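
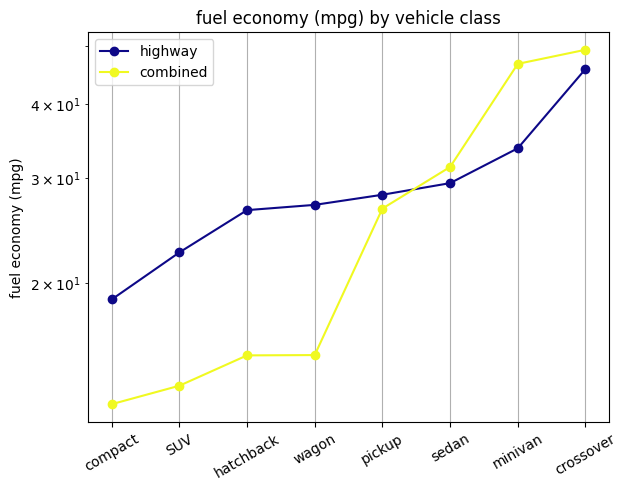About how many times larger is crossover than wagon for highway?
≈ 1.8×

crossover ≈ 45, wagon ≈ 25; 45/25 ≈ 1.8.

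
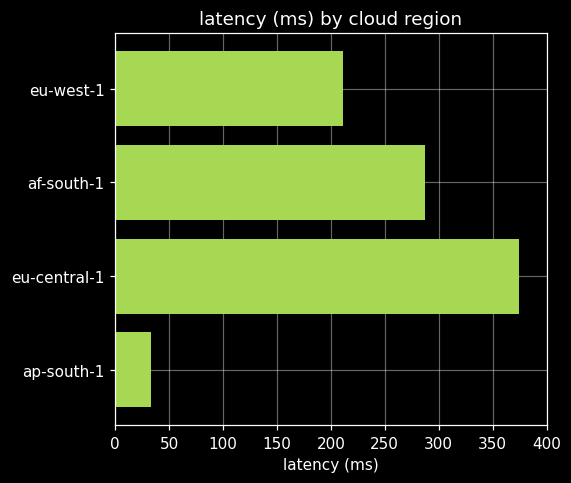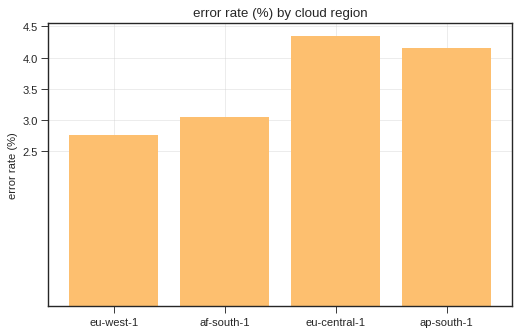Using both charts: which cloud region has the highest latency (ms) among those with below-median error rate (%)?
af-south-1

Chart 2 median error rate (%) ≈ 3.5; below-median cloud regions: eu-west-1, af-south-1. Among those, af-south-1 has the highest latency (ms) (≈ 300).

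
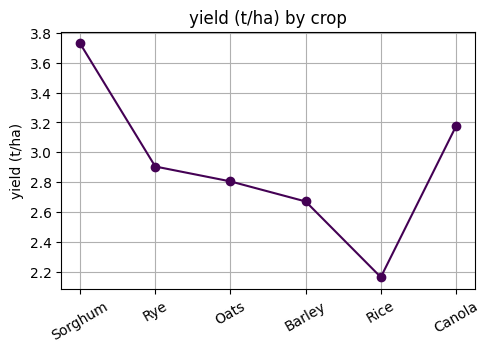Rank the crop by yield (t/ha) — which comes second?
Top 3: Sorghum ≈ 3.8, Canola ≈ 3.2, Rye ≈ 3.0.

Canola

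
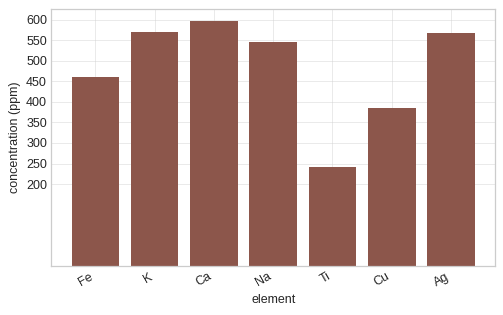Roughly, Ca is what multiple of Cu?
≈ 1.5×

Ca ≈ 600, Cu ≈ 400; 600/400 ≈ 1.5.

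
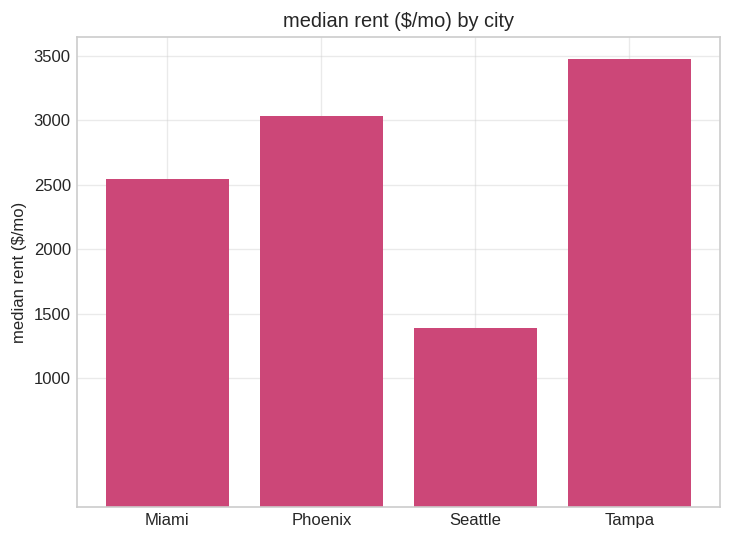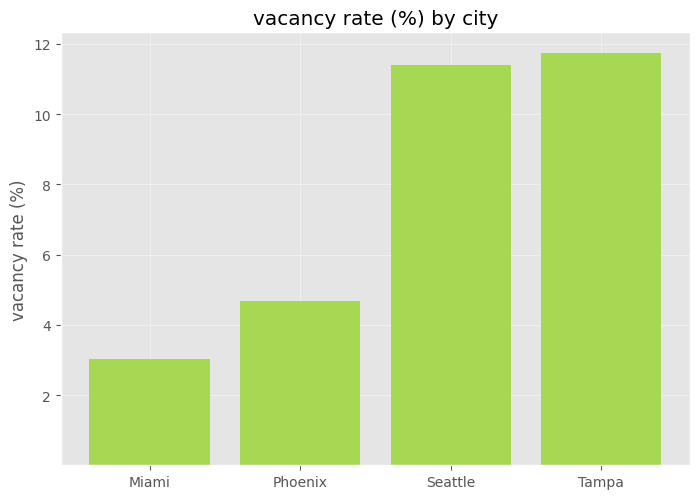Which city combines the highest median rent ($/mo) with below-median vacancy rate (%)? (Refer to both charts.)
Phoenix

Chart 2 median vacancy rate (%) ≈ 8; below-median cities: Miami, Phoenix. Among those, Phoenix has the highest median rent ($/mo) (≈ 3000).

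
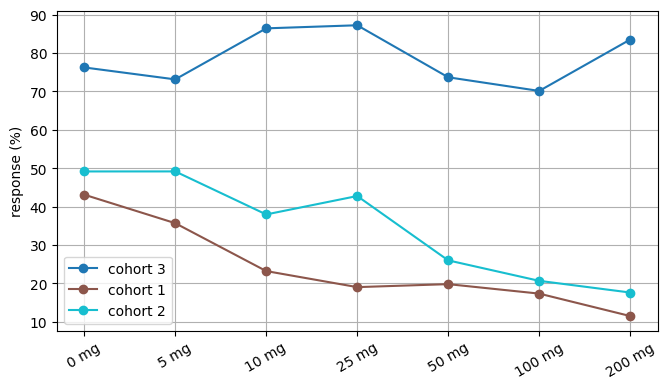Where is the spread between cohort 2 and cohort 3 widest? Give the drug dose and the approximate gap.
200 mg, ≈ 60 %

200 mg: cohort 2 ≈ 20, cohort 3 ≈ 80 → gap ≈ 60. Next-largest (100 mg) is only ≈ 50.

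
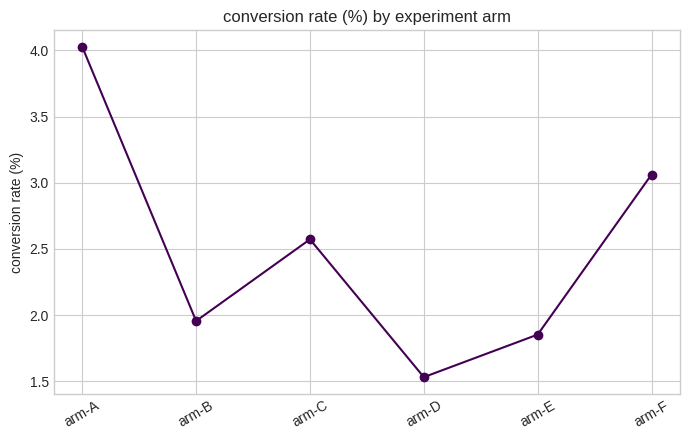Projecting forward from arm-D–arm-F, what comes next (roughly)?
≈ 3.75

Last three: 1.5, 2.0, 3.0 → slope ≈ 0.75/step → next ≈ 3.75.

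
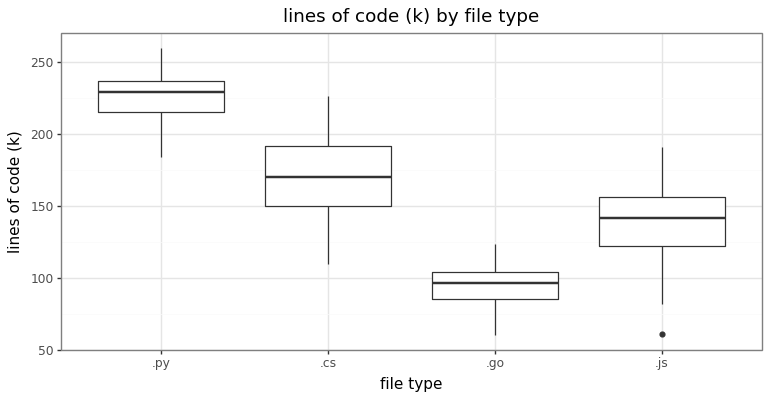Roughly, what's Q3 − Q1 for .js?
≈ 40

Q3 ≈ 160, Q1 ≈ 120; IQR ≈ 40.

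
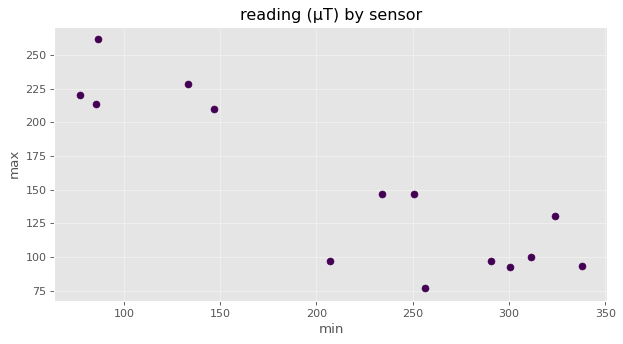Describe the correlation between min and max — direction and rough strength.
Points are negatively correlated; strong (|r| ≈ 0.9).

negative, strong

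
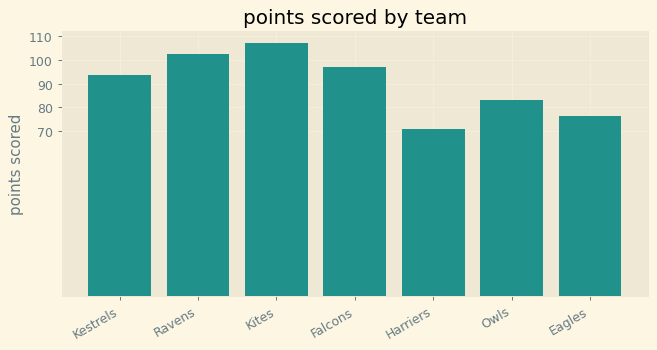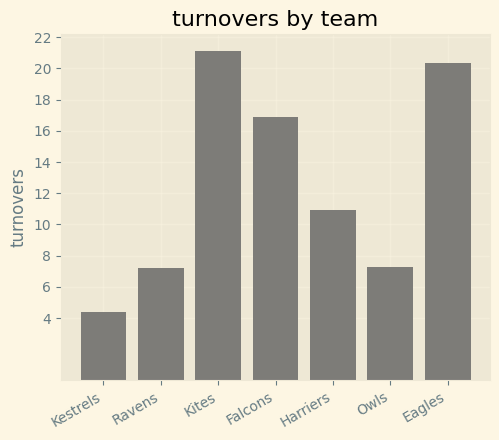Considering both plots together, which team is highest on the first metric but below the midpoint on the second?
Ravens

Chart 2 median turnovers ≈ 10; below-median teams: Kestrels, Ravens, Owls. Among those, Ravens has the highest points scored (≈ 100).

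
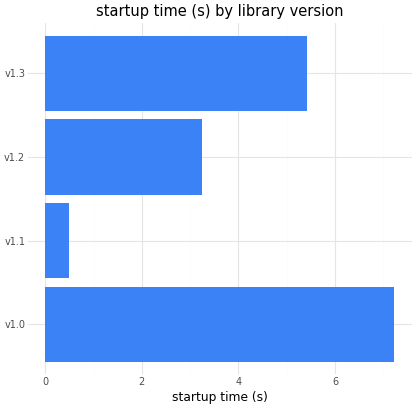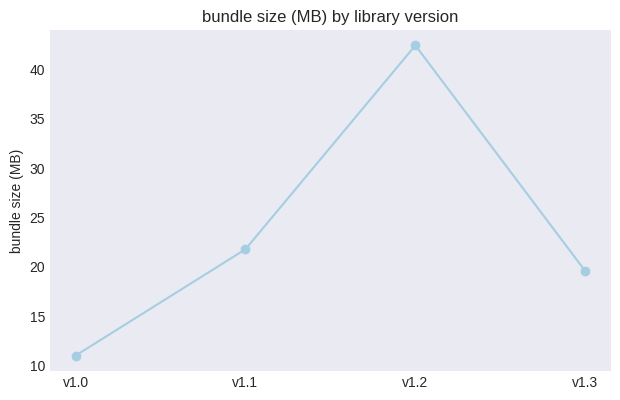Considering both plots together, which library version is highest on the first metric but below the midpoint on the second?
v1.0

Chart 2 median bundle size (MB) ≈ 20; below-median library versions: v1.0, v1.3. Among those, v1.0 has the highest startup time (s) (≈ 7).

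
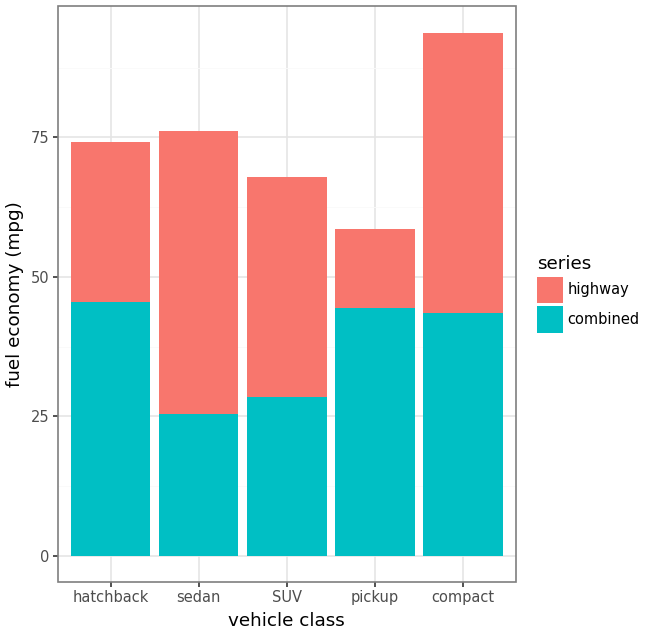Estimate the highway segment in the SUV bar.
≈ 40

highway top ≈ 70, bottom ≈ 30; segment ≈ 40.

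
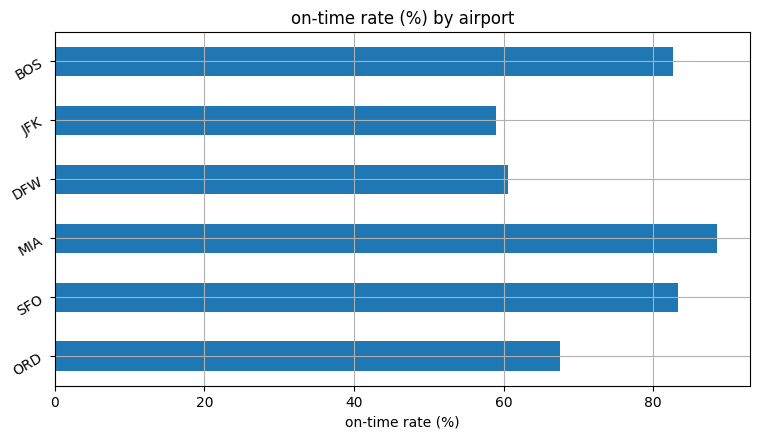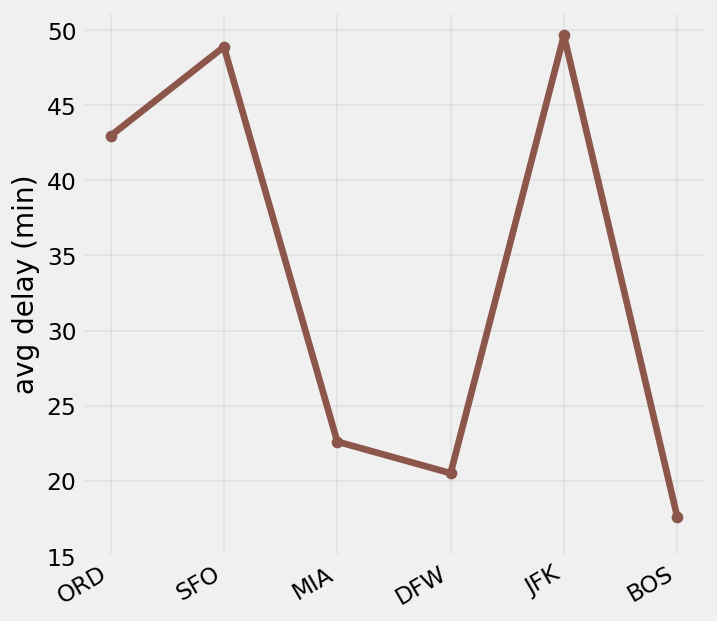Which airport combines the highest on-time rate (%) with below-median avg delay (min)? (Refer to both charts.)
Chart 2 median avg delay (min) ≈ 35; below-median airports: MIA, DFW, BOS. Among those, MIA has the highest on-time rate (%) (≈ 90).

MIA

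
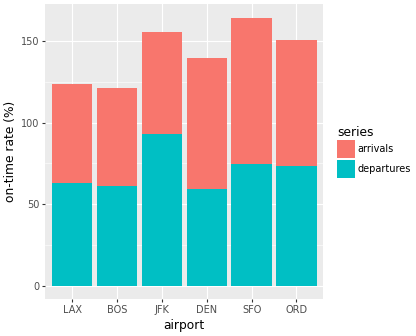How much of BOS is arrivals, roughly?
arrivals top ≈ 120, bottom ≈ 60; segment ≈ 60.

≈ 60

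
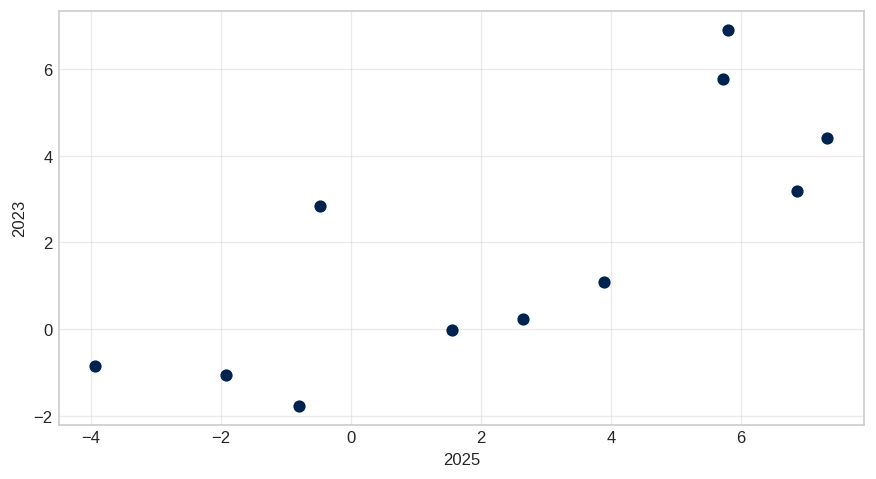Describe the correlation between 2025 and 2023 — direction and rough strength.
Points are positively correlated; strong (|r| ≈ 0.8).

positive, strong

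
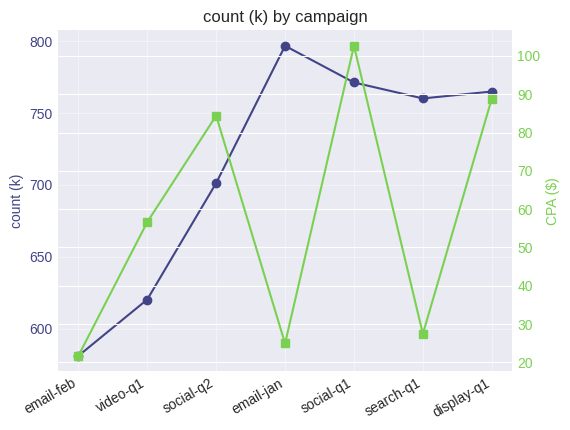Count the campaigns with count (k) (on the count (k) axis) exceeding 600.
Above 600: video-q1, social-q2, email-jan, social-q1, search-q1, display-q1.

6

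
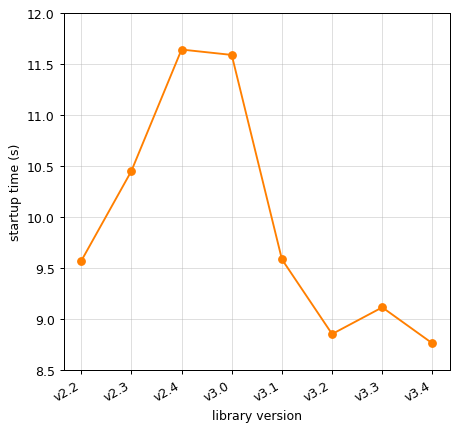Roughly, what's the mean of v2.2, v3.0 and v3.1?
(9.5 + 11.5 + 9.5) / 3 ≈ 10.17.

≈ 10.17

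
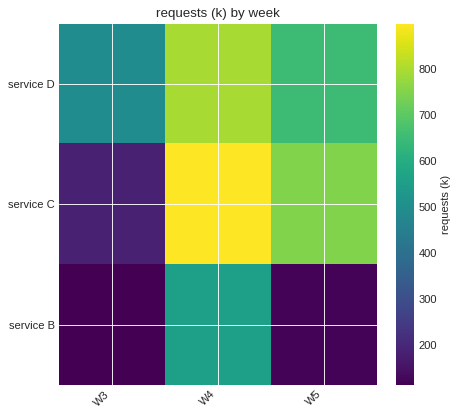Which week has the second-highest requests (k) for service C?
Top 3 for service C: W4 ≈ 900, W5 ≈ 700, W3 ≈ 200.

W5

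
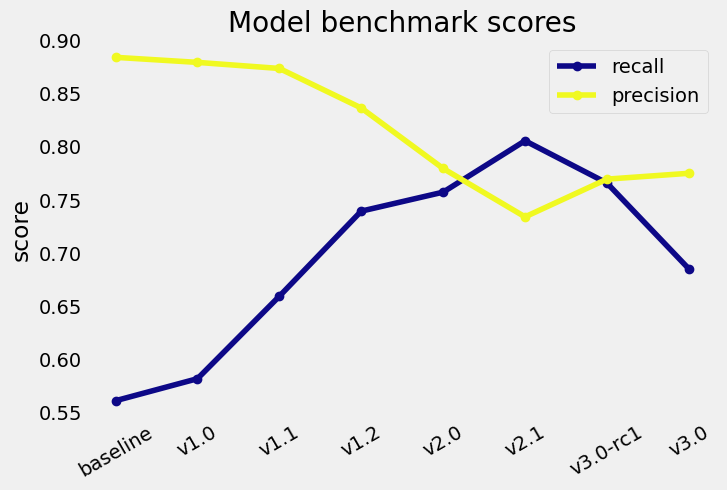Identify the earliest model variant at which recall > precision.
v2.0: recall ≈ 0.75 vs precision ≈ 0.80 (not yet); v2.1: recall ≈ 0.80 vs precision ≈ 0.75 (first crossover).

v2.1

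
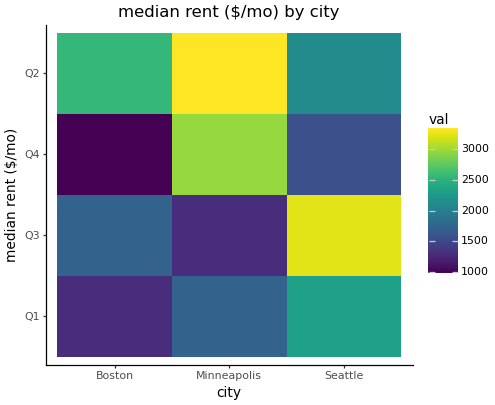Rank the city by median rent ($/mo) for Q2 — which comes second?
Top 3 for Q2: Minneapolis ≈ 3400, Boston ≈ 2600, Seattle ≈ 2200.

Boston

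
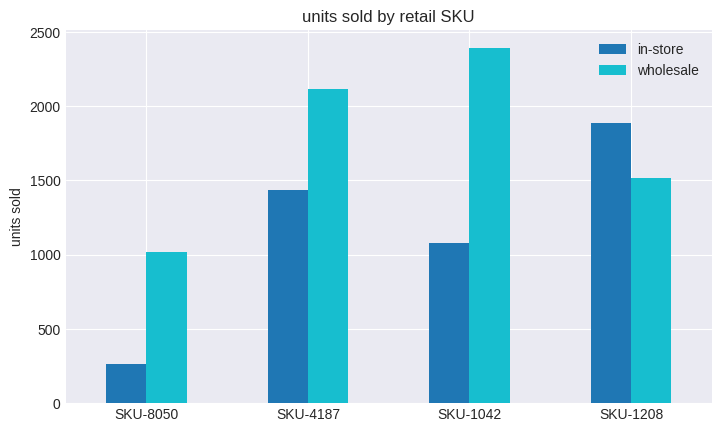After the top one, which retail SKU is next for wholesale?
SKU-4187

Top 3 for wholesale: SKU-1042 ≈ 2400, SKU-4187 ≈ 2200, SKU-1208 ≈ 1600.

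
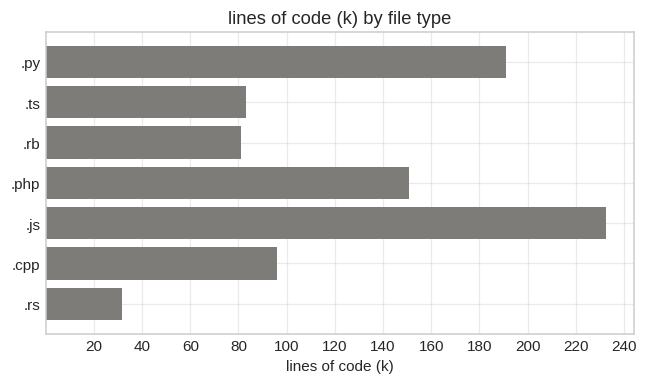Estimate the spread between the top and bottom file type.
≈ 200

Max .js ≈ 240, min .rs ≈ 40; range ≈ 200.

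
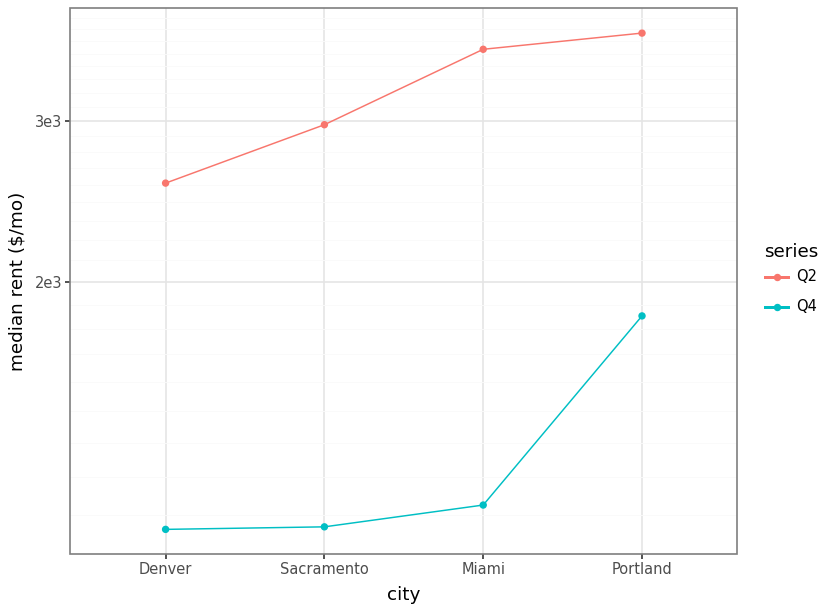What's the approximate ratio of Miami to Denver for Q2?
Miami ≈ 3500, Denver ≈ 2500; 3500/2500 ≈ 1.4.

≈ 1.4×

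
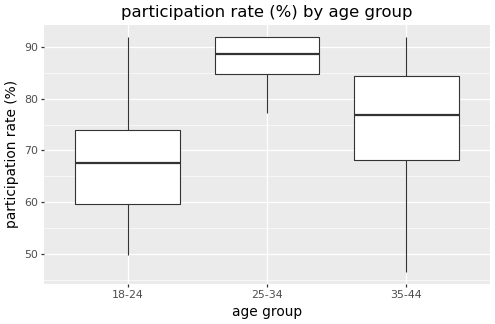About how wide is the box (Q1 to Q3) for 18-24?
≈ 14

Q3 ≈ 74, Q1 ≈ 60; IQR ≈ 14.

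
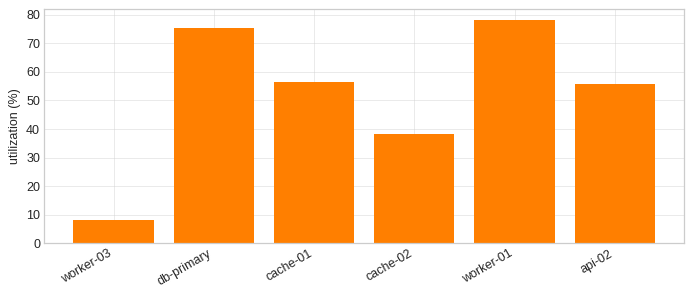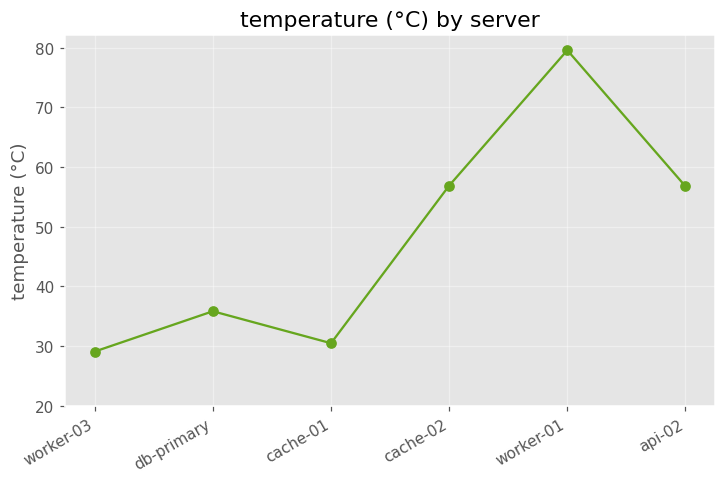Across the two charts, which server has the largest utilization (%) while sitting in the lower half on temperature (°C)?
db-primary

Chart 2 median temperature (°C) ≈ 50; below-median servers: worker-03, db-primary, cache-01. Among those, db-primary has the highest utilization (%) (≈ 80).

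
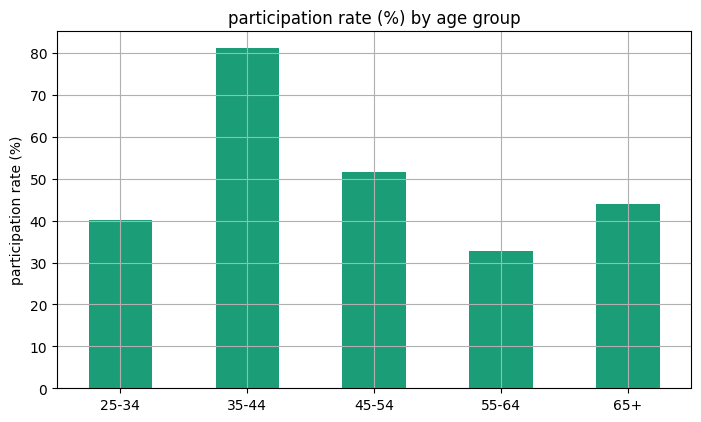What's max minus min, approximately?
Max 35-44 ≈ 80, min 55-64 ≈ 30; range ≈ 50.

≈ 50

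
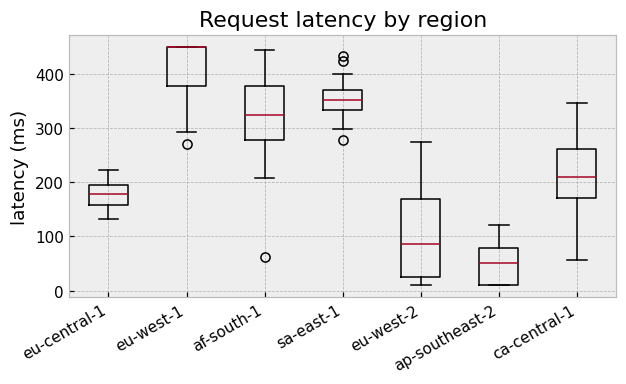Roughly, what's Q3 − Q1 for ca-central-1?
Q3 ≈ 250, Q1 ≈ 150; IQR ≈ 100.

≈ 100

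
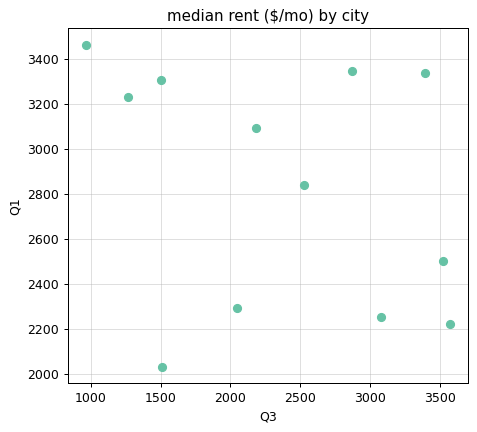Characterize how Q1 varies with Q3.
Points are negatively correlated; weak (|r| ≈ 0.3).

negative, weak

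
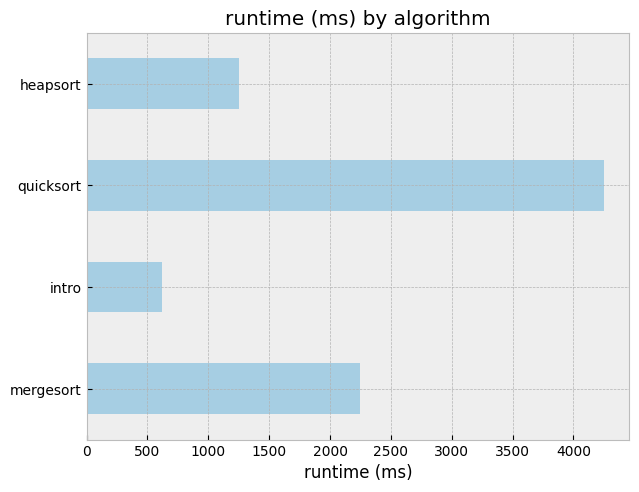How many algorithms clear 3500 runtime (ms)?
1

Above 3500: quicksort.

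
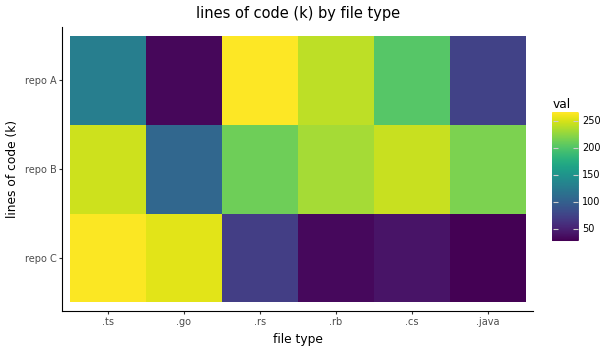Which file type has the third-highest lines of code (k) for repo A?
.cs

Top 4 for repo A: .rs ≈ 260, .rb ≈ 240, .cs ≈ 200, .ts ≈ 120.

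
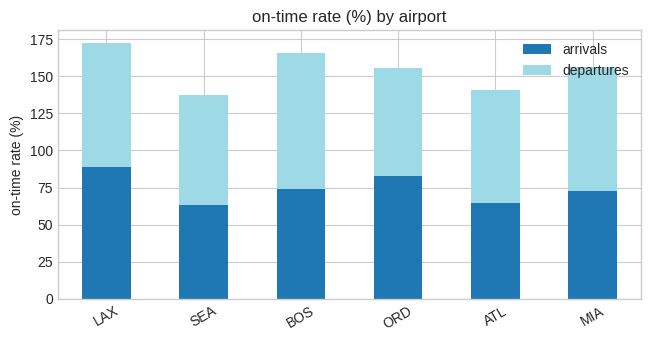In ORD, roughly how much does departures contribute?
departures top ≈ 160, bottom ≈ 80; segment ≈ 80.

≈ 80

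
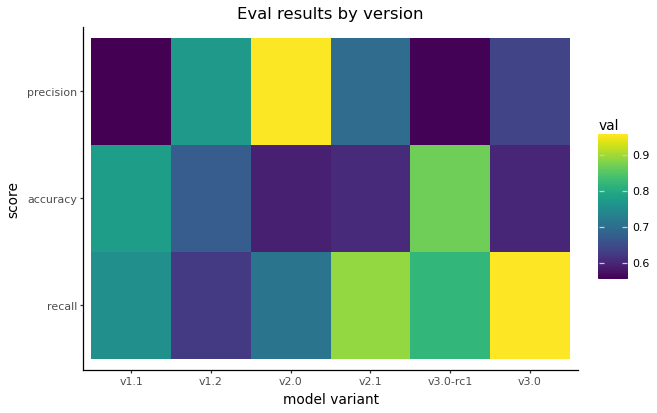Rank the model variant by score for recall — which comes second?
Top 3 for recall: v3.0 ≈ 0.95, v2.1 ≈ 0.90, v3.0-rc1 ≈ 0.80.

v2.1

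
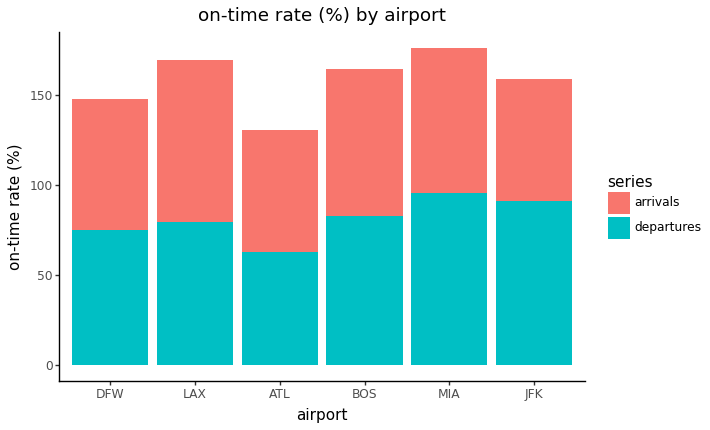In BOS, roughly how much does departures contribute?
≈ 80

departures top ≈ 80, bottom ≈ 0; segment ≈ 80.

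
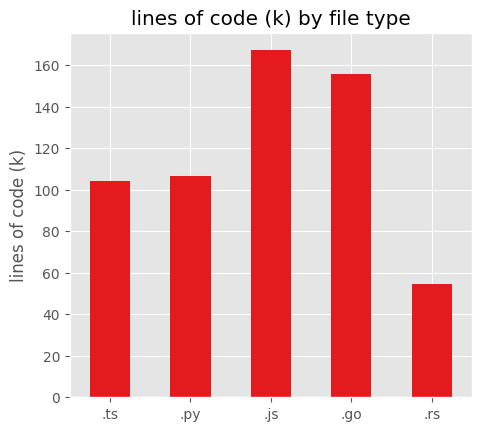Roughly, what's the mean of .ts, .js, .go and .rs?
(100 + 160 + 160 + 60) / 4 ≈ 120.

≈ 120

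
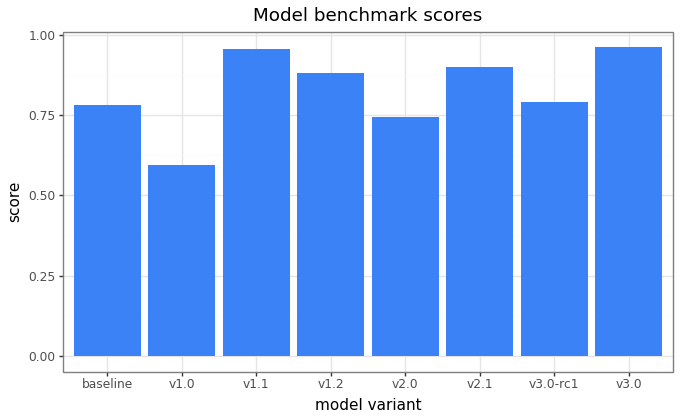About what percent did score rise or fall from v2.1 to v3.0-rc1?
≈ -11.1%

v2.1 ≈ 0.9, v3.0-rc1 ≈ 0.8; (0.8 − 0.9) / 0.9 ≈ -11.1%.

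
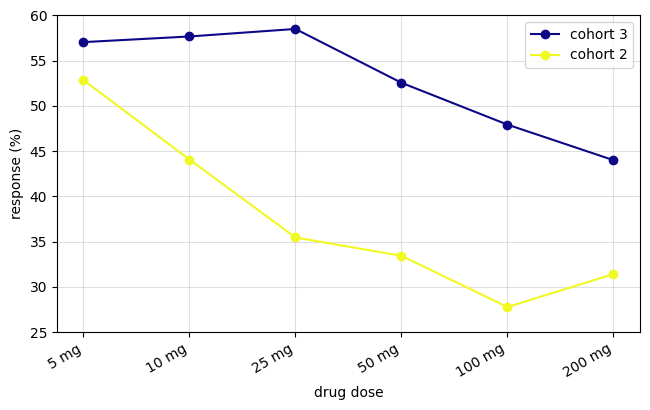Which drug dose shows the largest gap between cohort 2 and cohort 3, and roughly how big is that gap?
25 mg, ≈ 25 %

25 mg: cohort 2 ≈ 35, cohort 3 ≈ 60 → gap ≈ 25. Next-largest (100 mg) is only ≈ 20.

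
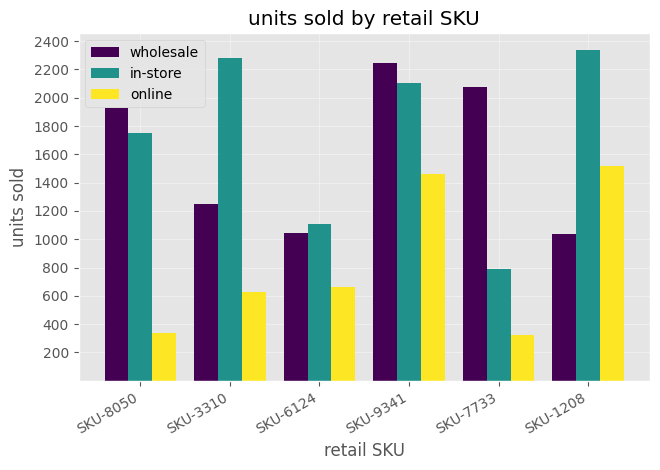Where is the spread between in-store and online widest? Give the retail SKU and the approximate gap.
SKU-3310, ≈ 1600

SKU-3310: in-store ≈ 2200, online ≈ 600 → gap ≈ 1600. Next-largest (SKU-8050) is only ≈ 1400.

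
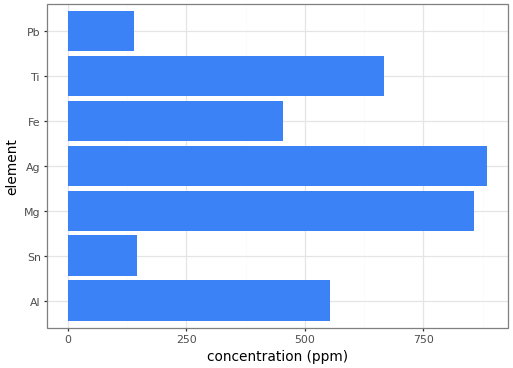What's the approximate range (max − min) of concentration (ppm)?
Max Ag ≈ 900, min Pb ≈ 100; range ≈ 800.

≈ 800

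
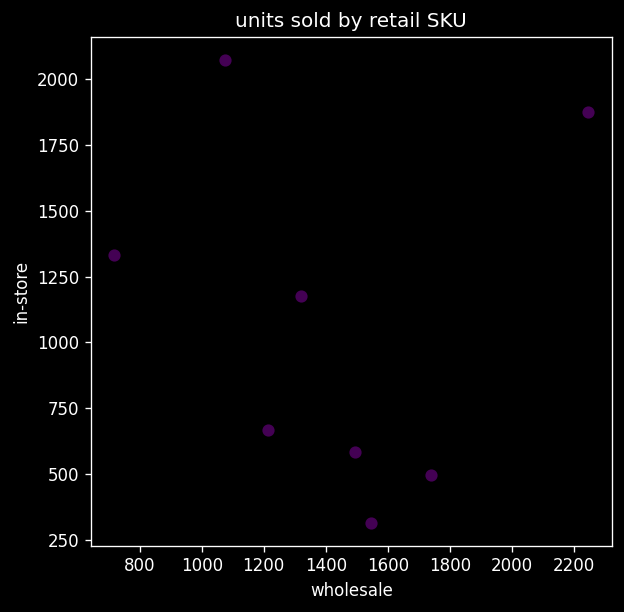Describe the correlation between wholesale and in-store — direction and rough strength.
no clear correlation

Points are roughly uncorrelated; weak (|r| ≈ 0.1).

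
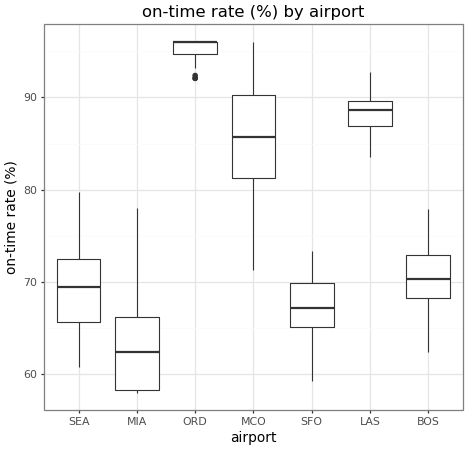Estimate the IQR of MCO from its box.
Q3 ≈ 90, Q1 ≈ 80; IQR ≈ 10.

≈ 10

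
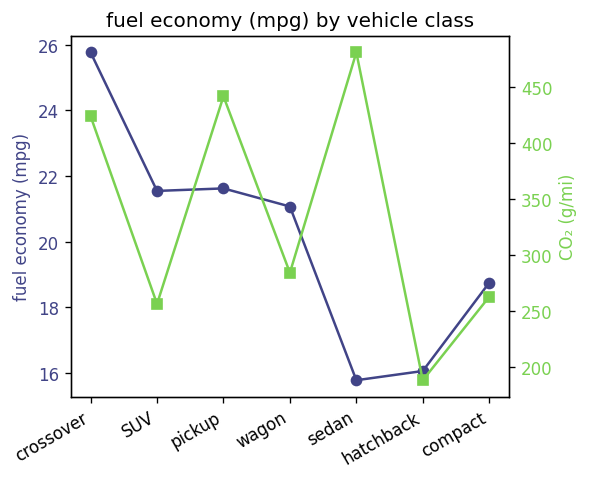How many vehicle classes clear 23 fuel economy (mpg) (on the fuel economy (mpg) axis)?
1

Above 23: crossover.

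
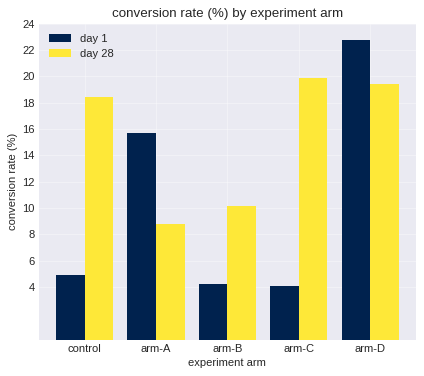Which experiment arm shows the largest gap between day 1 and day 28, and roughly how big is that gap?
arm-C, ≈ 16 %

arm-C: day 1 ≈ 4, day 28 ≈ 20 → gap ≈ 16. Next-largest (control) is only ≈ 14.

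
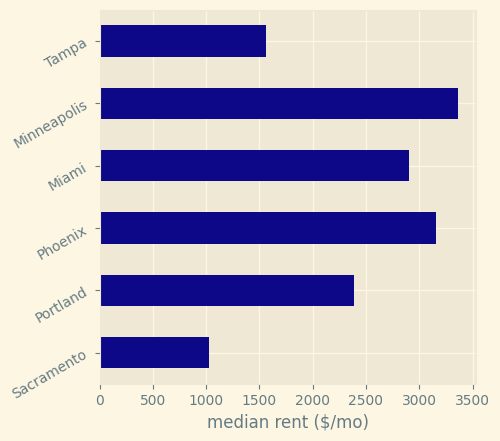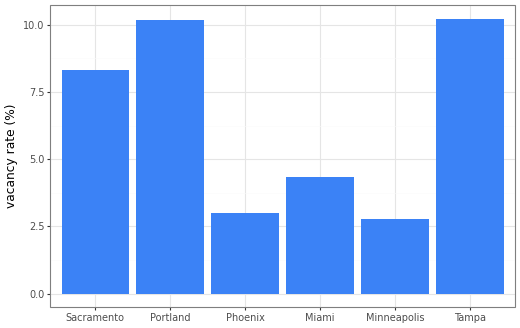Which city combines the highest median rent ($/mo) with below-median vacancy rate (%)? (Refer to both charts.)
Chart 2 median vacancy rate (%) ≈ 6; below-median cities: Phoenix, Miami, Minneapolis. Among those, Minneapolis has the highest median rent ($/mo) (≈ 3500).

Minneapolis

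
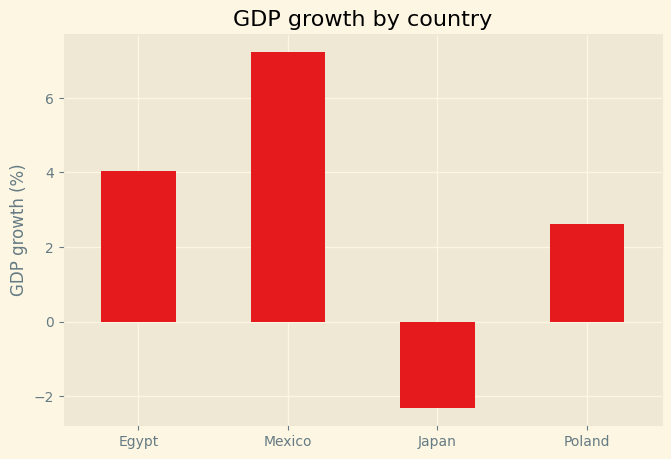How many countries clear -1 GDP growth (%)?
Above -1: Egypt, Mexico, Poland.

3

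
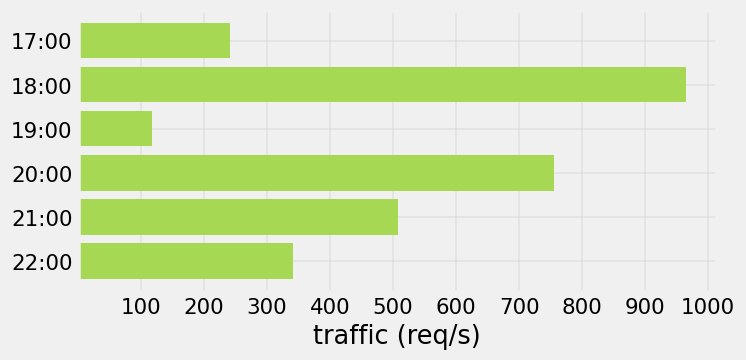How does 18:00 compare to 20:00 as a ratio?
18:00 ≈ 1000, 20:00 ≈ 800; 1000/800 ≈ 1.25.

≈ 1.25×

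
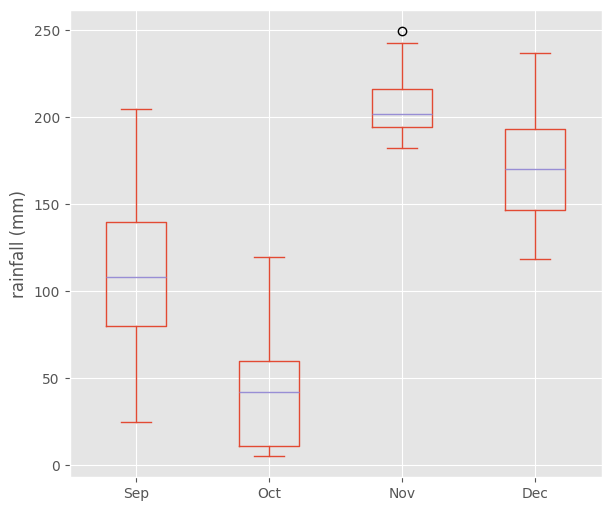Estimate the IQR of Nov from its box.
≈ 20

Q3 ≈ 220, Q1 ≈ 200; IQR ≈ 20.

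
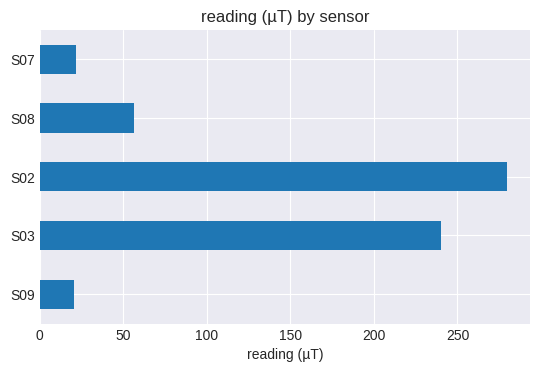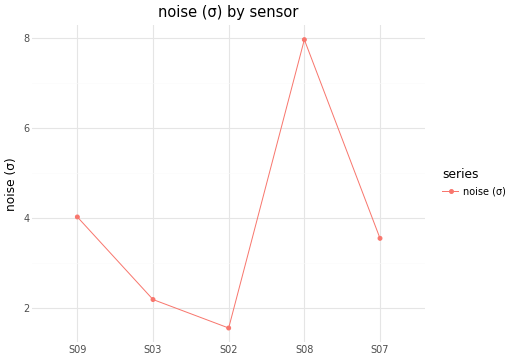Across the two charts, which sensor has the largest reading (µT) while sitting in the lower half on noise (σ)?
Chart 2 median noise (σ) ≈ 4; below-median sensors: S03, S02. Among those, S02 has the highest reading (µT) (≈ 300).

S02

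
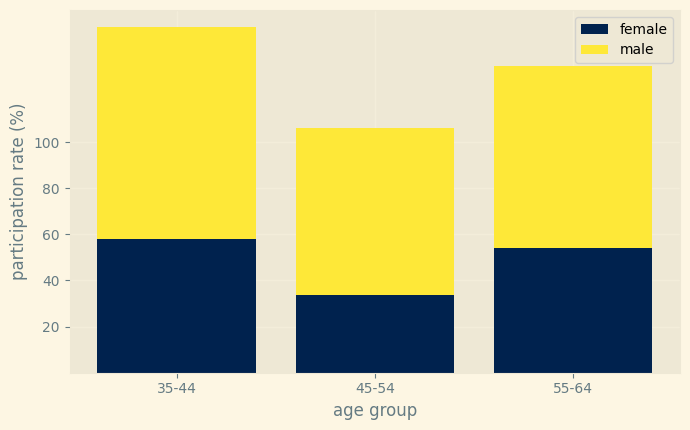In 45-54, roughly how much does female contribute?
female top ≈ 40, bottom ≈ 0; segment ≈ 40.

≈ 40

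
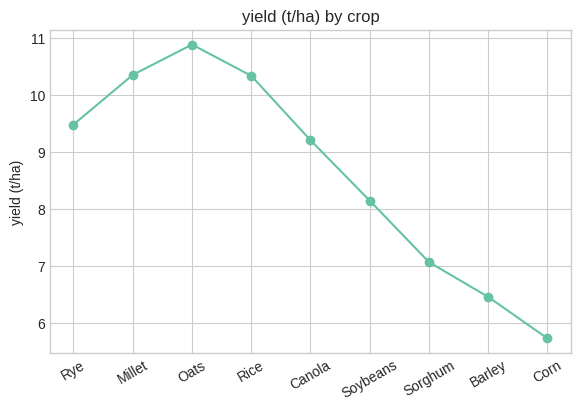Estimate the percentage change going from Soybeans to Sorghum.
≈ -12.5%

Soybeans ≈ 8.0, Sorghum ≈ 7.0; (7.0 − 8.0) / 8.0 ≈ -12.5%.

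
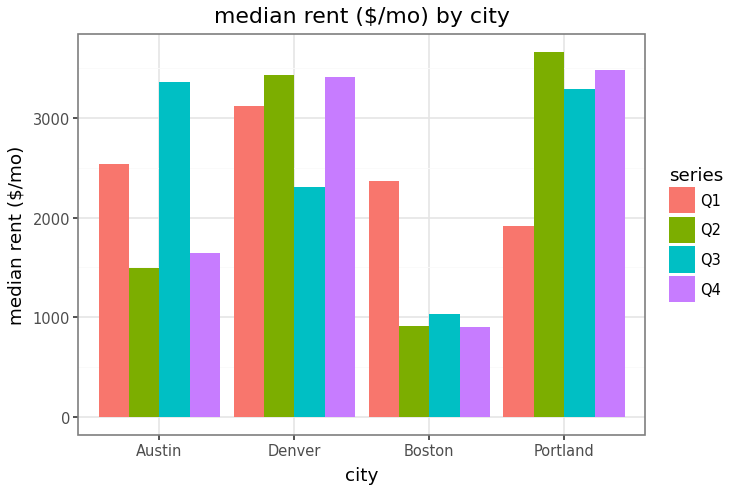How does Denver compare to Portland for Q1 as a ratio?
≈ 1.5×

Denver ≈ 3000, Portland ≈ 2000; 3000/2000 ≈ 1.5.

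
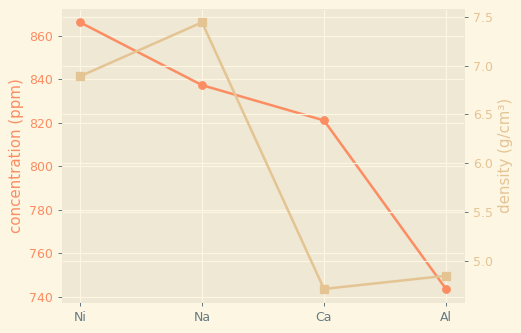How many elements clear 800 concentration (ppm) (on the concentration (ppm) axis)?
Above 800: Ni, Na, Ca.

3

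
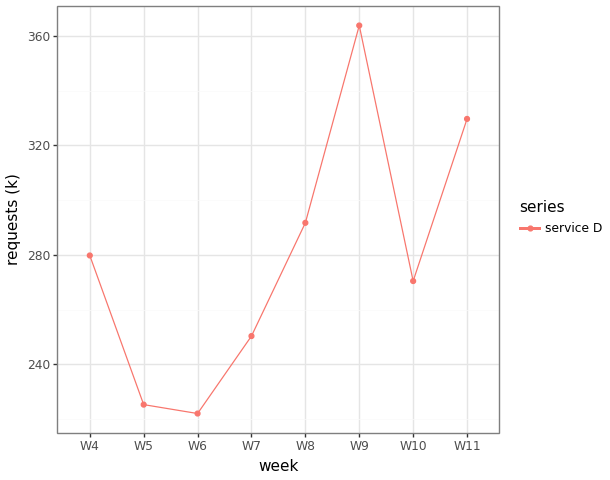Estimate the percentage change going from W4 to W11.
≈ +14.3%

W4 ≈ 280, W11 ≈ 320; (320 − 280) / 280 ≈ +14.3%.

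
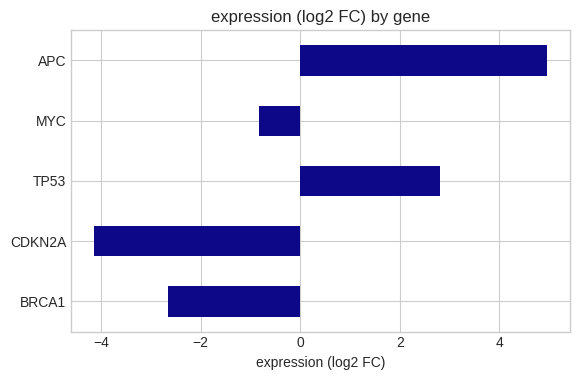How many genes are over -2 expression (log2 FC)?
3

Above -2: TP53, MYC, APC.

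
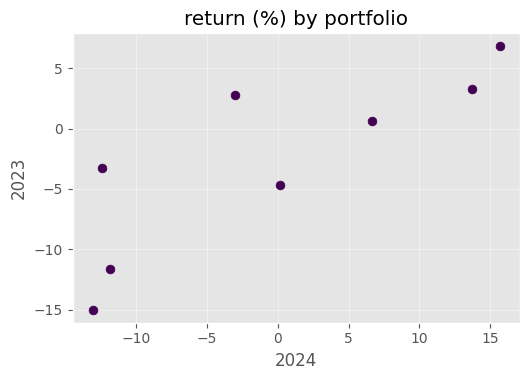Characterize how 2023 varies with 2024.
positive, strong

Points are positively correlated; strong (|r| ≈ 0.8).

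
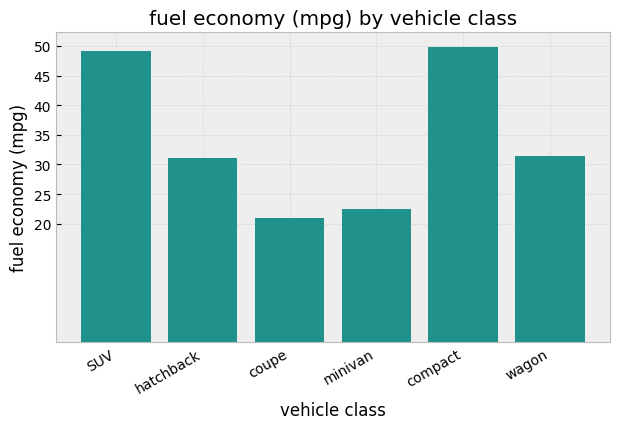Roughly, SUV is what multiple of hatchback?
SUV ≈ 50, hatchback ≈ 30; 50/30 ≈ 1.67.

≈ 1.67×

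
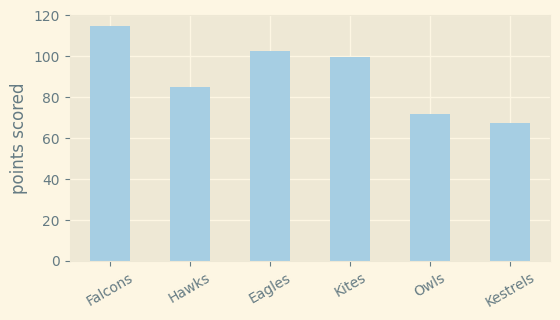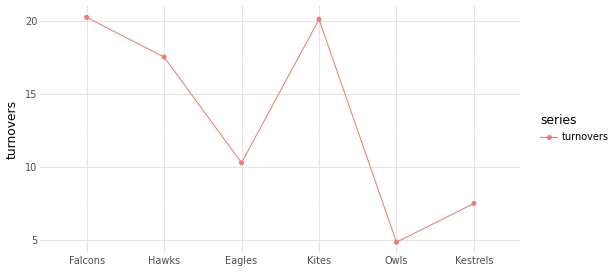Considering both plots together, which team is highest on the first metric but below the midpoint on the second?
Eagles

Chart 2 median turnovers ≈ 14; below-median teams: Eagles, Owls, Kestrels. Among those, Eagles has the highest points scored (≈ 100).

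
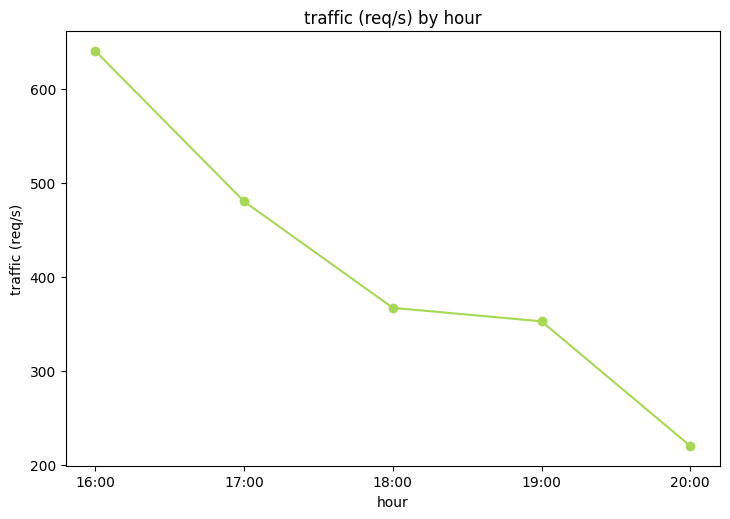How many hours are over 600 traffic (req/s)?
1

Above 600: 16:00.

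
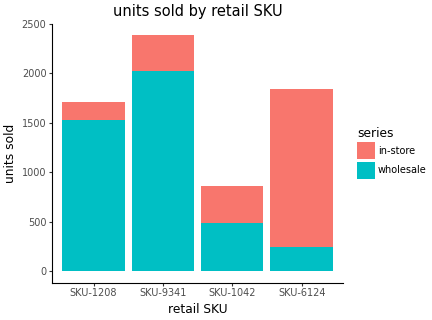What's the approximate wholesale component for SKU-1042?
≈ 400

wholesale top ≈ 400, bottom ≈ 0; segment ≈ 400.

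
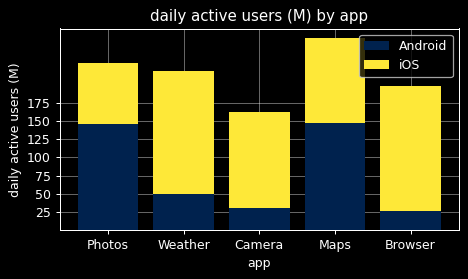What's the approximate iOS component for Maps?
iOS top ≈ 275, bottom ≈ 150; segment ≈ 125.

≈ 125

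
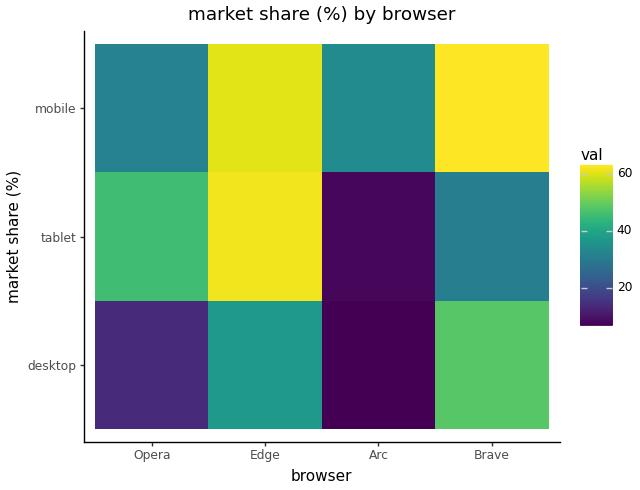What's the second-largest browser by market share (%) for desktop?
Edge

Top 3 for desktop: Brave ≈ 50, Edge ≈ 35, Opera ≈ 15.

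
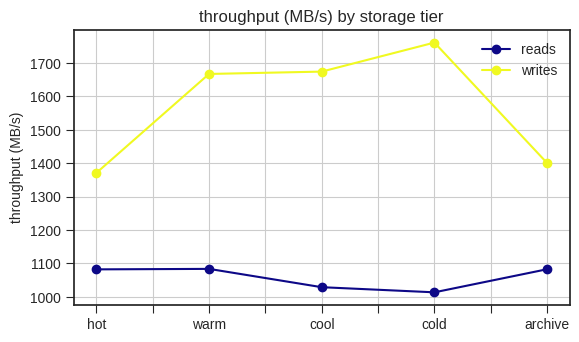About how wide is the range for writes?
≈ 400

Max cold ≈ 1800, min hot ≈ 1400; range ≈ 400.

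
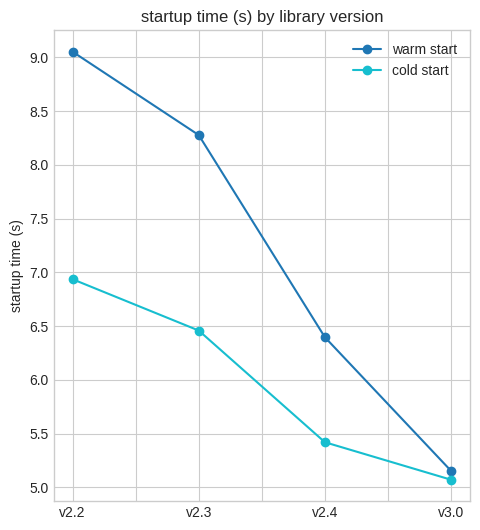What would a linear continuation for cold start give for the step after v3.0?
Last three: 6.5, 5.5, 5.0 → slope ≈ -0.75/step → next ≈ 4.25.

≈ 4.25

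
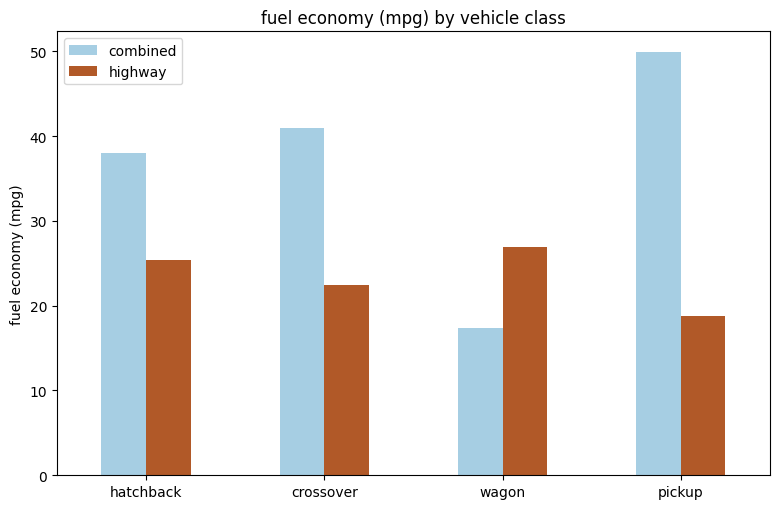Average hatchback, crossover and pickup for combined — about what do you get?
(40 + 40 + 50) / 3 ≈ 43.

≈ 43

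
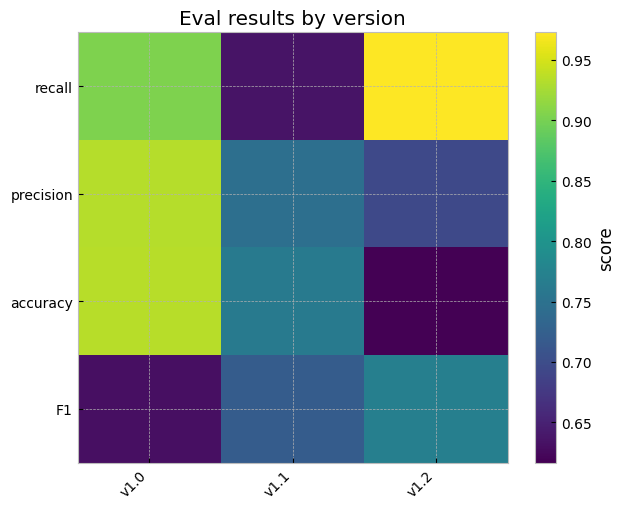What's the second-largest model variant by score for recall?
v1.0

Top 3 for recall: v1.2 ≈ 0.95, v1.0 ≈ 0.90, v1.1 ≈ 0.65.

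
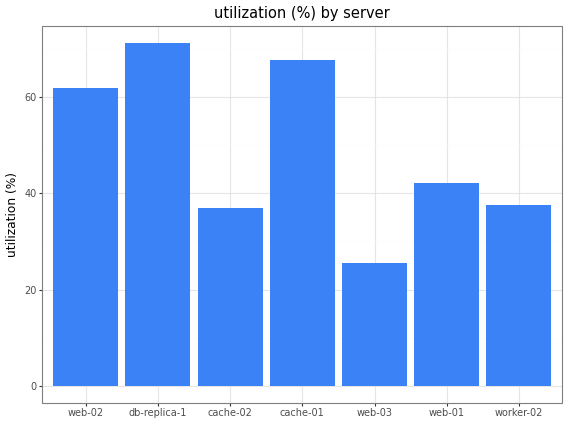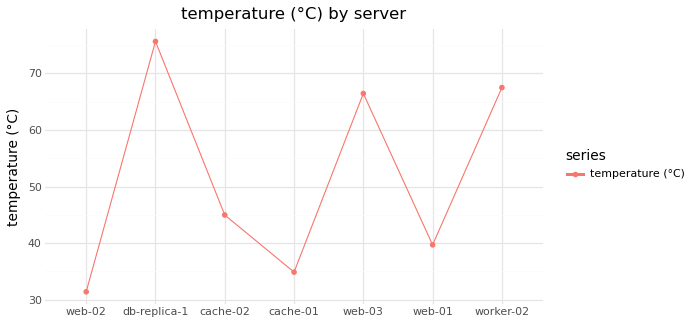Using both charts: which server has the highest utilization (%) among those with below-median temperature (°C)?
cache-01

Chart 2 median temperature (°C) ≈ 40; below-median servers: web-02, cache-01, web-01. Among those, cache-01 has the highest utilization (%) (≈ 70).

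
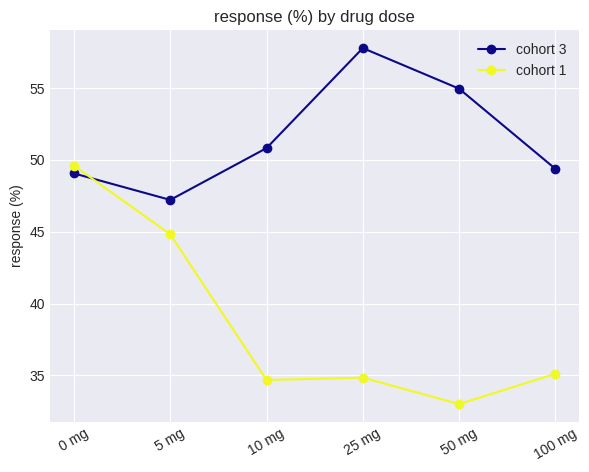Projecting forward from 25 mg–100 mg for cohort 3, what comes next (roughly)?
≈ 45

Last three: 60, 55, 50 → slope ≈ -5/step → next ≈ 45.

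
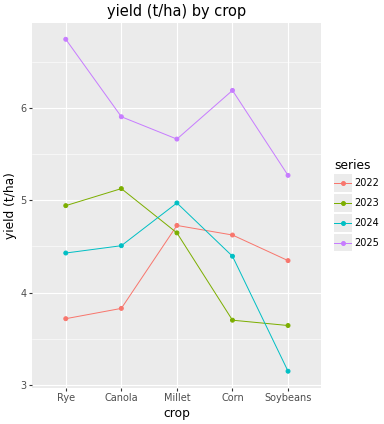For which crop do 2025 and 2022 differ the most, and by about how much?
Rye: 2025 ≈ 6.5, 2022 ≈ 3.5 → gap ≈ 3.0. Next-largest (Canola) is only ≈ 2.0.

Rye, ≈ 3.0 t/ha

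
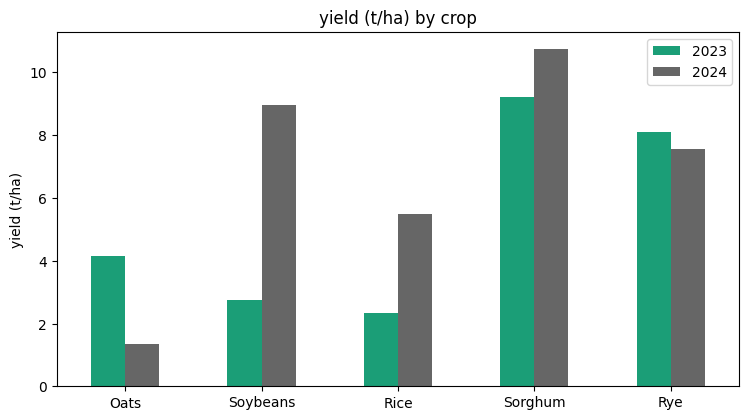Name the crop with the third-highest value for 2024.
Top 4 for 2024: Sorghum ≈ 11, Soybeans ≈ 9, Rye ≈ 8, Rice ≈ 5.

Rye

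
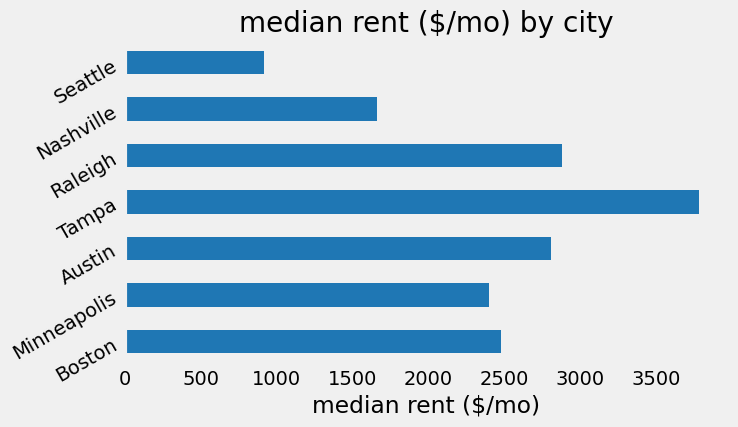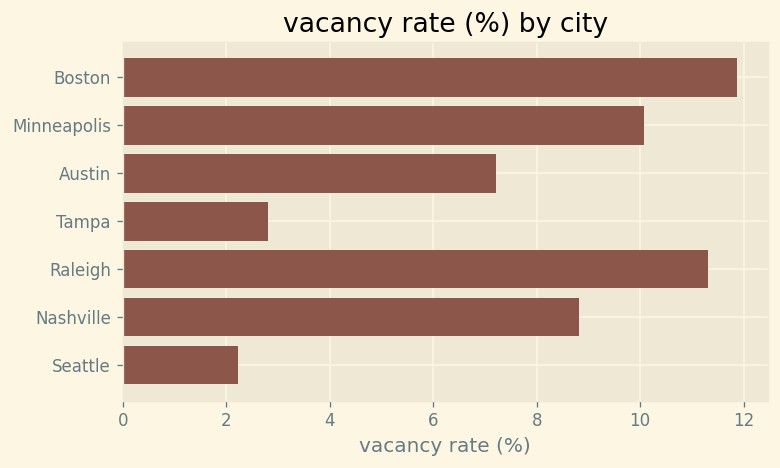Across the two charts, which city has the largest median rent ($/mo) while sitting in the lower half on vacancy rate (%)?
Chart 2 median vacancy rate (%) ≈ 8; below-median cities: Austin, Tampa, Seattle. Among those, Tampa has the highest median rent ($/mo) (≈ 4000).

Tampa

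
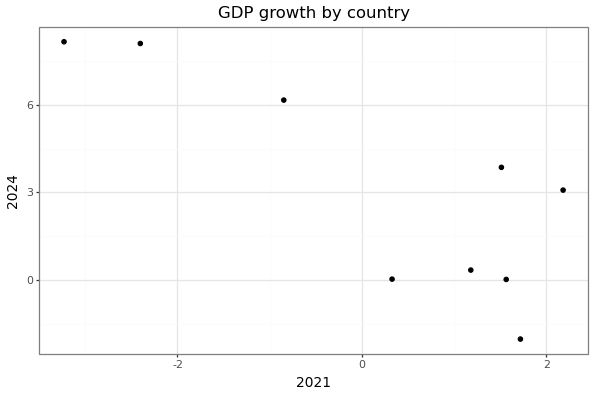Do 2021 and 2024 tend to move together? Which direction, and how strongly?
negative, strong

Points are negatively correlated; strong (|r| ≈ 0.8).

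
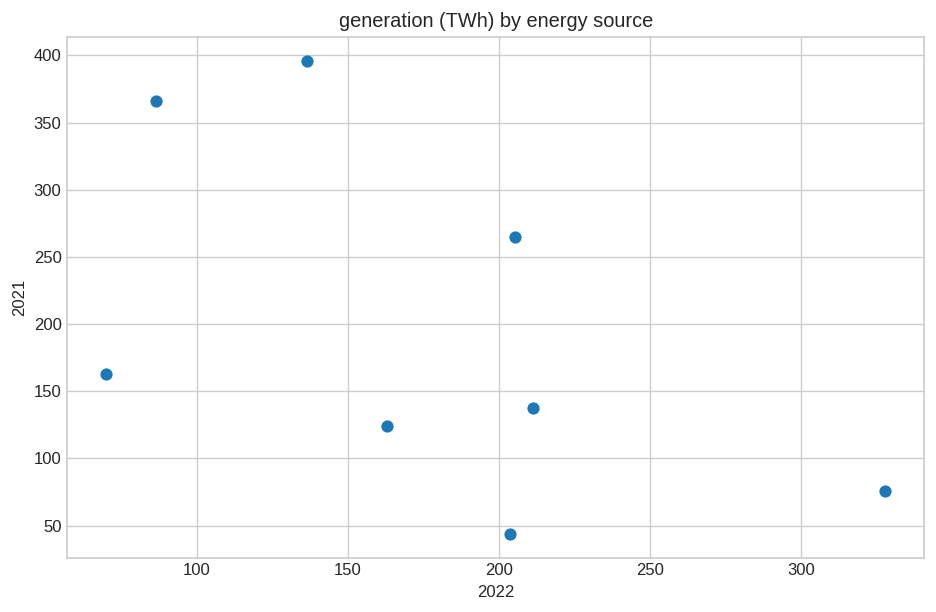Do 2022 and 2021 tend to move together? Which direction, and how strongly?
negative, moderate

Points are negatively correlated; moderate (|r| ≈ 0.5).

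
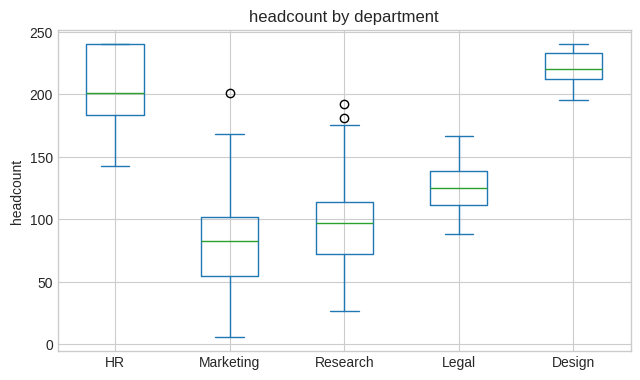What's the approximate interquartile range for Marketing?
≈ 40

Q3 ≈ 100, Q1 ≈ 60; IQR ≈ 40.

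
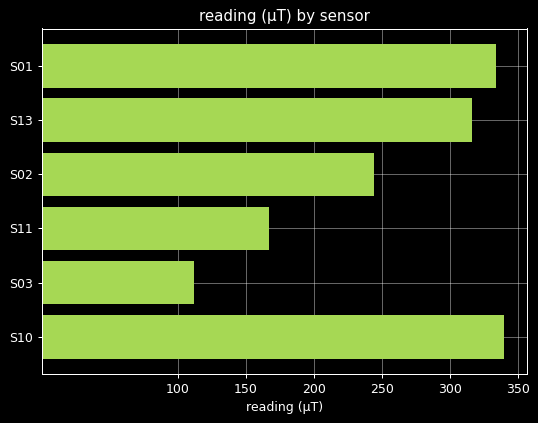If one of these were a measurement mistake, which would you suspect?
S03 ≈ 100; the rest sit between ≈ 150 and ≈ 350.

S03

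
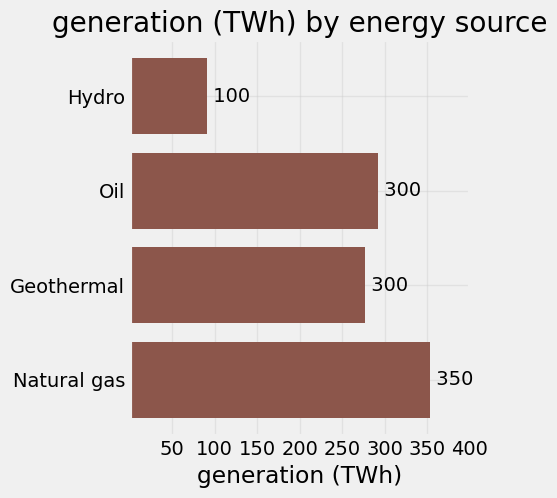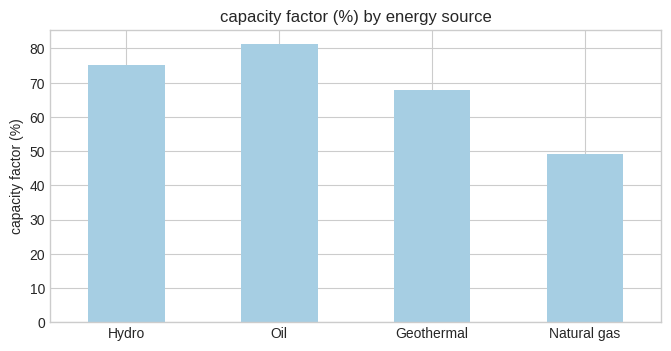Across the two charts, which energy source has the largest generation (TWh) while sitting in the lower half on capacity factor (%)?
Natural gas

Chart 2 median capacity factor (%) ≈ 70; below-median energy sources: Geothermal, Natural gas. Among those, Natural gas has the highest generation (TWh) (≈ 350).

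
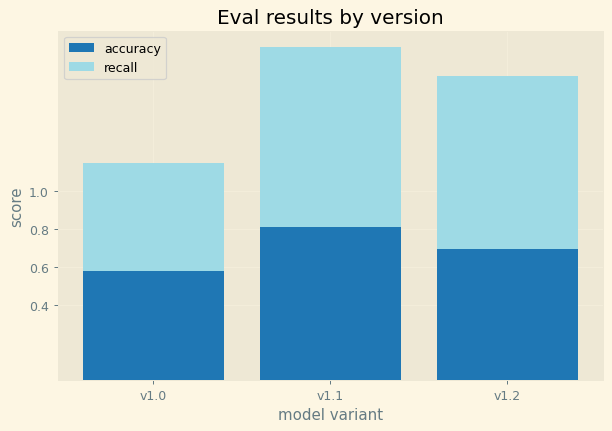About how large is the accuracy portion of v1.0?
≈ 0.6

accuracy top ≈ 0.6, bottom ≈ 0.0; segment ≈ 0.6.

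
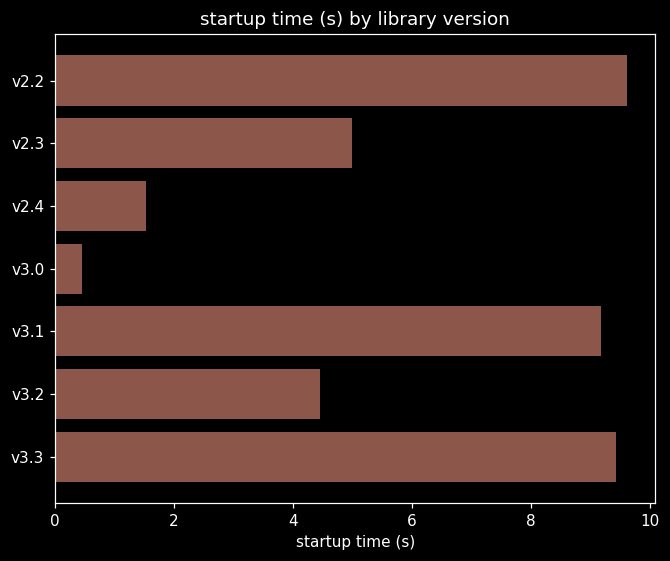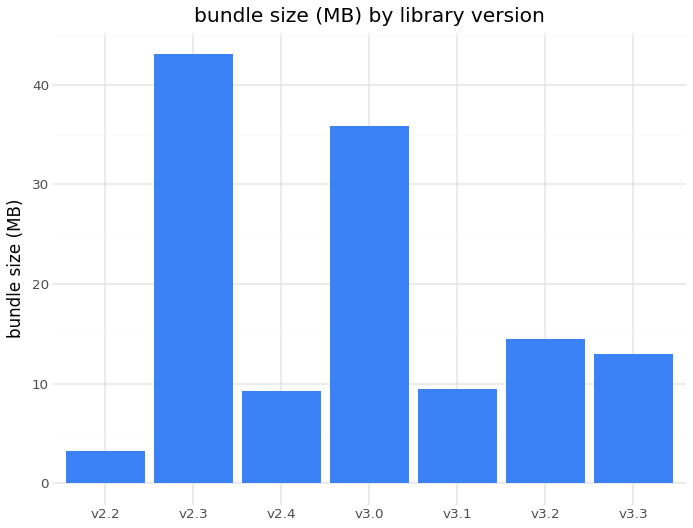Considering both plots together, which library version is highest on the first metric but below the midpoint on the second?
Chart 2 median bundle size (MB) ≈ 15; below-median library versions: v2.2, v2.4, v3.1. Among those, v2.2 has the highest startup time (s) (≈ 10).

v2.2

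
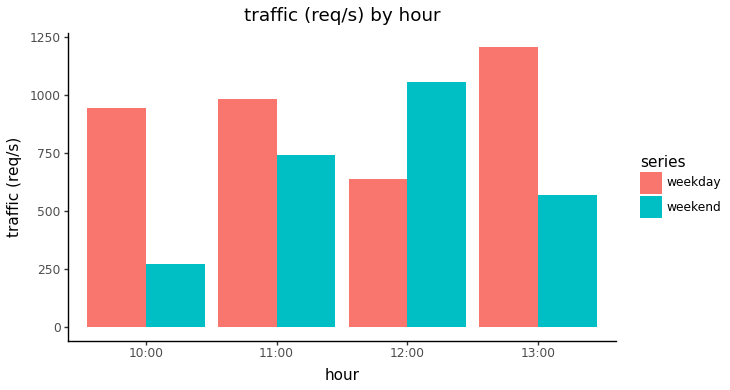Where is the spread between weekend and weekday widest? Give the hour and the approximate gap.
10:00: weekend ≈ 200, weekday ≈ 1000 → gap ≈ 800. Next-largest (13:00) is only ≈ 600.

10:00, ≈ 800 req/s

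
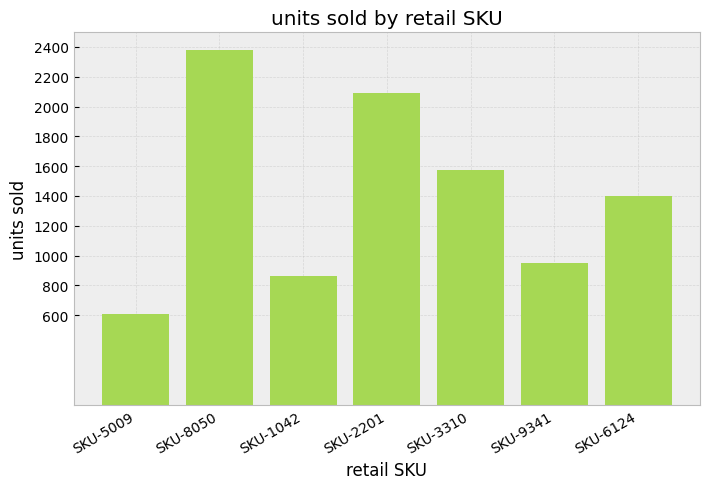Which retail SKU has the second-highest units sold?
SKU-2201

Top 3: SKU-8050 ≈ 2400, SKU-2201 ≈ 2000, SKU-3310 ≈ 1600.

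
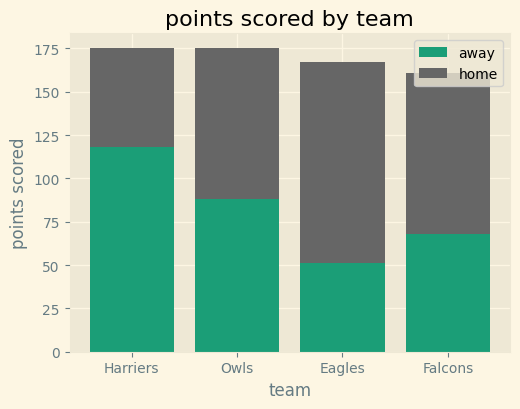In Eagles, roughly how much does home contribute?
≈ 100

home top ≈ 160, bottom ≈ 60; segment ≈ 100.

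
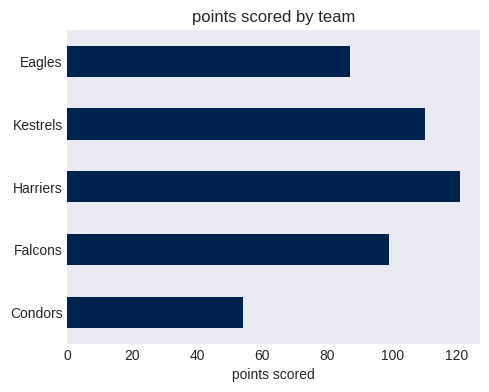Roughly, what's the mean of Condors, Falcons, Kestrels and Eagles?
(60 + 100 + 120 + 80) / 4 ≈ 90.

≈ 90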